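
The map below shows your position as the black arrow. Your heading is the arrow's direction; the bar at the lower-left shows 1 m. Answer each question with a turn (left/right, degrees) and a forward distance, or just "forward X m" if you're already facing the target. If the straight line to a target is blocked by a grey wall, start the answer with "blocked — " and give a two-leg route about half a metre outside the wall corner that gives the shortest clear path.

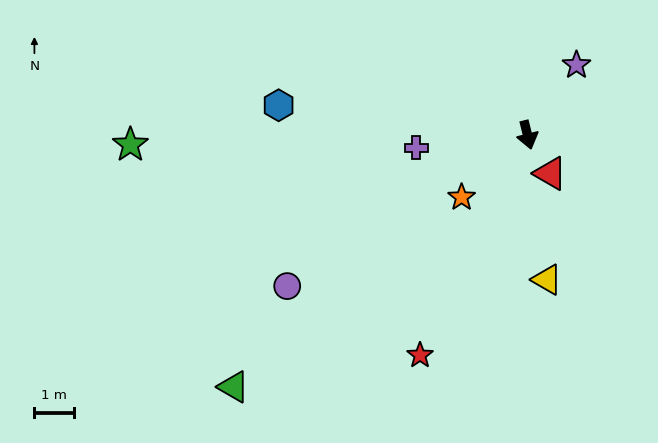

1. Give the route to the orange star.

turn right 61°, forward 2.3 m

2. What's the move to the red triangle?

turn left 17°, forward 1.1 m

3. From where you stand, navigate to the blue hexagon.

turn right 111°, forward 6.4 m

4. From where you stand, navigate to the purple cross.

turn right 97°, forward 2.8 m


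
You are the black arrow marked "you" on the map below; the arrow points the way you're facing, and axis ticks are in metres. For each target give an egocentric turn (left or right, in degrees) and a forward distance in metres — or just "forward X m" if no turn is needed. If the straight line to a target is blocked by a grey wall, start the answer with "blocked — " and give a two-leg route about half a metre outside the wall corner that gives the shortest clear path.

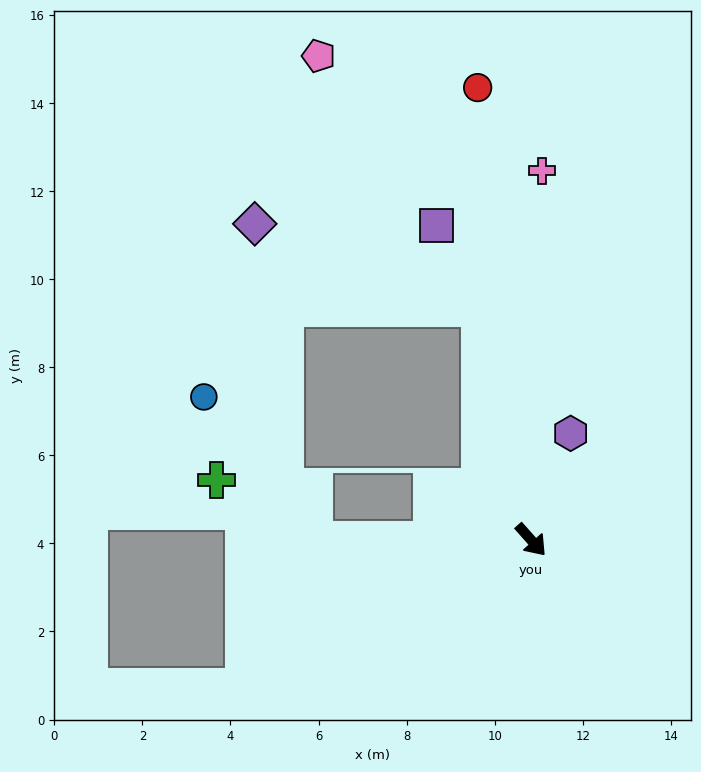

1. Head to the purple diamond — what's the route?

blocked — turn left 151°, forward 5.4 m, then turn left 57°, forward 5.5 m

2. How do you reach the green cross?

blocked — turn right 132°, forward 4.9 m, then turn right 31°, forward 2.6 m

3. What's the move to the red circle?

turn left 145°, forward 10.3 m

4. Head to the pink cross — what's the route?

turn left 137°, forward 8.4 m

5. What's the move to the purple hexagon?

turn left 118°, forward 2.6 m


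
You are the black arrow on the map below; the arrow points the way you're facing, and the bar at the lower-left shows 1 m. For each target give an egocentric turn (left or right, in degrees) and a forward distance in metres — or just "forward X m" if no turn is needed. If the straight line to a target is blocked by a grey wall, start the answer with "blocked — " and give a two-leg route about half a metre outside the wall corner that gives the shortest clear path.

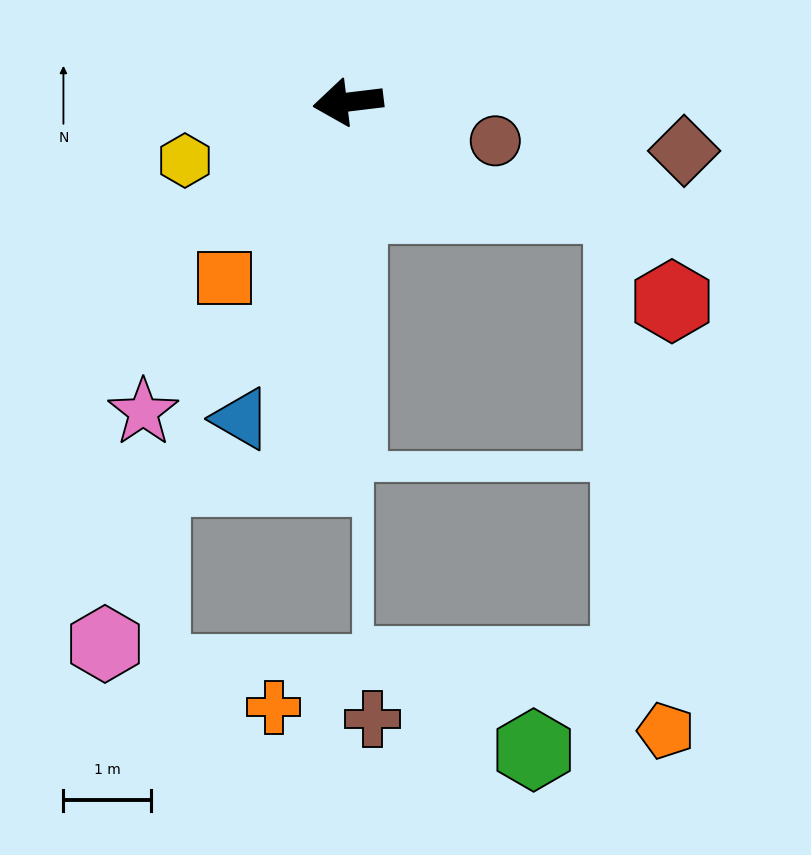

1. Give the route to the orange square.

turn left 48°, forward 2.5 m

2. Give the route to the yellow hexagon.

turn left 13°, forward 2.0 m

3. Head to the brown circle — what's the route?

turn left 158°, forward 1.7 m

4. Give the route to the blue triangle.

turn left 64°, forward 3.8 m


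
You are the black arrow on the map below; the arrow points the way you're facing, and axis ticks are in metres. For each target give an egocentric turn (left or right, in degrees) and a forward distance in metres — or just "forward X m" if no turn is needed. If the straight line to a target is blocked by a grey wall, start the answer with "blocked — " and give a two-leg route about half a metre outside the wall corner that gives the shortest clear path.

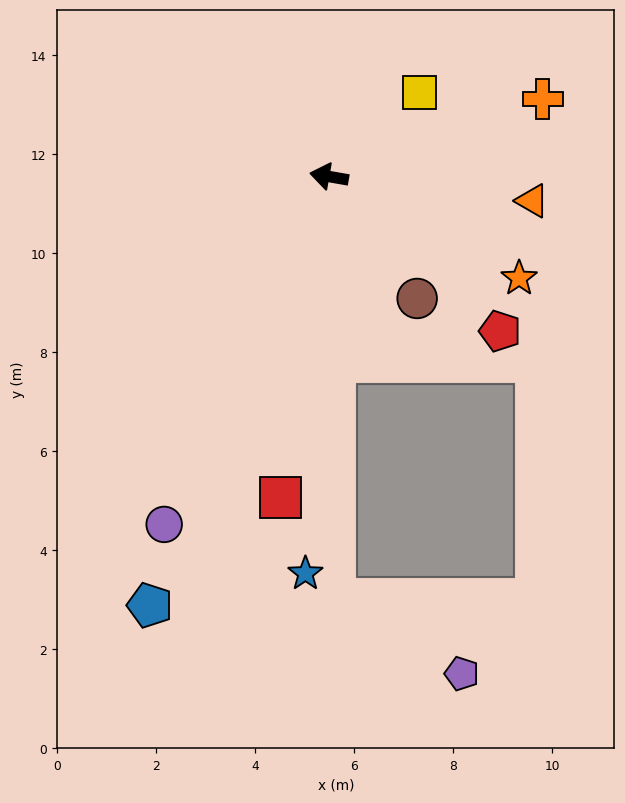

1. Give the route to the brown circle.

turn left 136°, forward 3.0 m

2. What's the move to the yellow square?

turn right 127°, forward 2.5 m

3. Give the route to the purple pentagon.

blocked — turn left 101°, forward 8.5 m, then turn left 58°, forward 3.0 m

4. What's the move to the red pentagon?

turn left 148°, forward 4.7 m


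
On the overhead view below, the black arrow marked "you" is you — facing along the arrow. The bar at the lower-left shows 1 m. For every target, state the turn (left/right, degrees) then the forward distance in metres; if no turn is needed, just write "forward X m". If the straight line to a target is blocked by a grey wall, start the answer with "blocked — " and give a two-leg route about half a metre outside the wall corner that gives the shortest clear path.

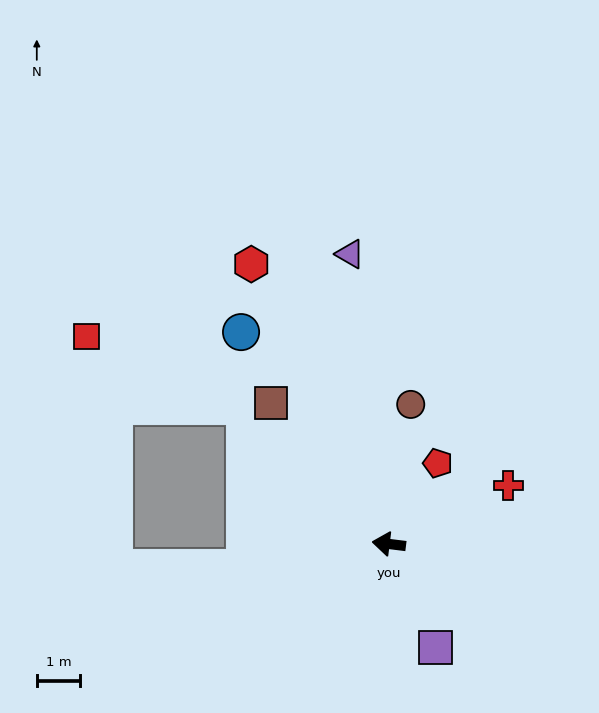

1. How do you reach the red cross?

turn right 147°, forward 3.0 m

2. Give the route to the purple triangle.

turn right 75°, forward 6.7 m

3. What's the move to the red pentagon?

turn right 114°, forward 2.2 m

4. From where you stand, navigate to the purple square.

turn left 122°, forward 2.6 m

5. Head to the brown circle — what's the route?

turn right 92°, forward 3.2 m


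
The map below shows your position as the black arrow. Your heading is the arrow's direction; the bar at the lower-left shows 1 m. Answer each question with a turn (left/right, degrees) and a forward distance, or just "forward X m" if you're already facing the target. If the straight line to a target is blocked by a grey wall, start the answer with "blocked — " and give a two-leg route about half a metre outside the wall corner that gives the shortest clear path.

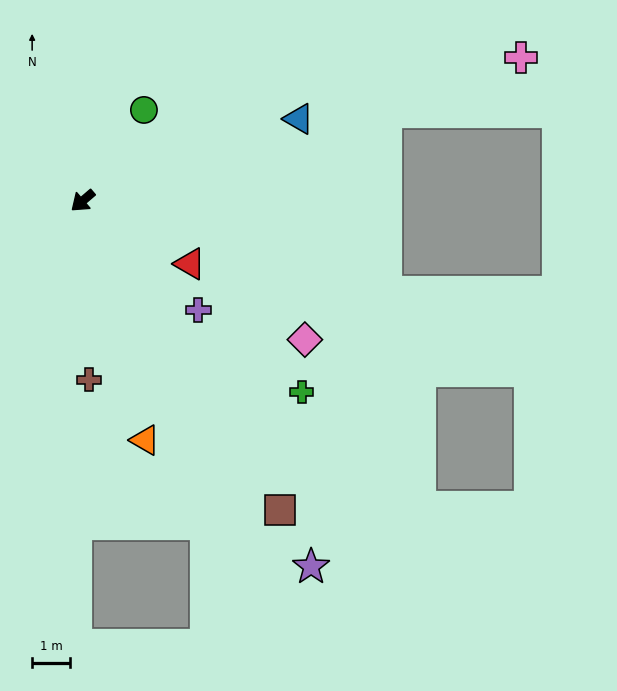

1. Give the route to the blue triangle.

turn left 160°, forward 6.1 m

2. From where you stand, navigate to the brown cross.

turn left 51°, forward 4.7 m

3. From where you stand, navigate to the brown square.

turn left 82°, forward 9.7 m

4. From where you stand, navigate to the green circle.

turn right 165°, forward 2.9 m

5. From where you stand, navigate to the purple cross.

turn left 96°, forward 4.2 m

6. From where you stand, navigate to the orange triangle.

turn left 64°, forward 6.5 m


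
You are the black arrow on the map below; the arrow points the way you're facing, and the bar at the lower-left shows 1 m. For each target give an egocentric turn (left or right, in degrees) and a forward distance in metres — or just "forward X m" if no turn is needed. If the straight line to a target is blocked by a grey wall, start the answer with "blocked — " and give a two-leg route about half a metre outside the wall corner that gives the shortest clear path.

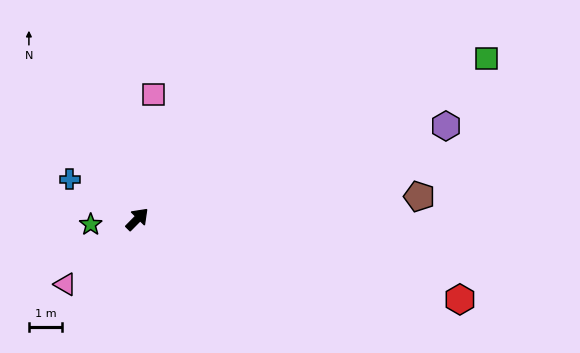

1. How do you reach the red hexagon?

turn right 59°, forward 10.0 m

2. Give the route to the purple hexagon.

turn right 29°, forward 9.7 m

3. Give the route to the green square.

turn right 21°, forward 11.6 m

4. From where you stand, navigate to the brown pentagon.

turn right 41°, forward 8.5 m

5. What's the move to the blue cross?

turn left 104°, forward 2.4 m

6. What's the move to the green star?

turn left 141°, forward 1.4 m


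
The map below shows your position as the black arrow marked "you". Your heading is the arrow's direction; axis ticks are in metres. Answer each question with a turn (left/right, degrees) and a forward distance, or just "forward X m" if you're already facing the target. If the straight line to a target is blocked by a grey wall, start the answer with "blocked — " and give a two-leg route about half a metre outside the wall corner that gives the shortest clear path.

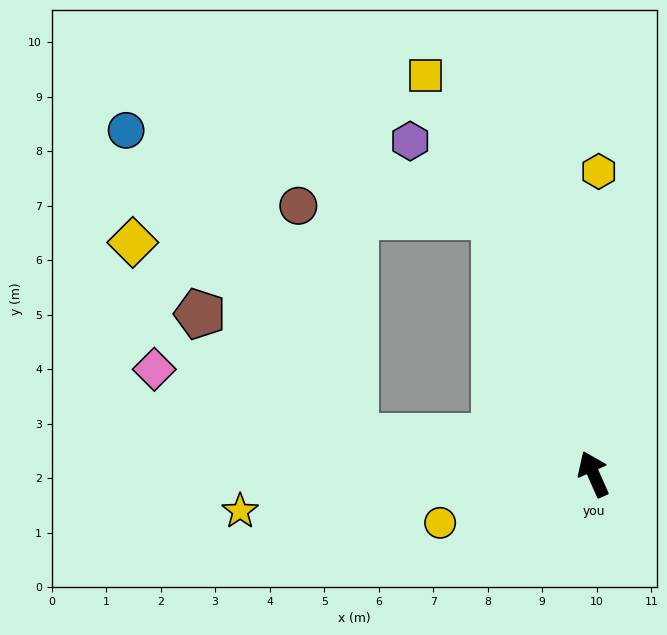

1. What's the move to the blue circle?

blocked — turn left 57°, forward 4.4 m, then turn right 44°, forward 7.0 m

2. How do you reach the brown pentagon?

blocked — turn left 57°, forward 4.4 m, then turn right 29°, forward 3.6 m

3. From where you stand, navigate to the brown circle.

blocked — turn right 3°, forward 5.1 m, then turn left 66°, forward 3.6 m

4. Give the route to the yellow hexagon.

turn right 25°, forward 5.6 m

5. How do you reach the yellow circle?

turn left 84°, forward 3.0 m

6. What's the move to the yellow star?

turn left 72°, forward 6.5 m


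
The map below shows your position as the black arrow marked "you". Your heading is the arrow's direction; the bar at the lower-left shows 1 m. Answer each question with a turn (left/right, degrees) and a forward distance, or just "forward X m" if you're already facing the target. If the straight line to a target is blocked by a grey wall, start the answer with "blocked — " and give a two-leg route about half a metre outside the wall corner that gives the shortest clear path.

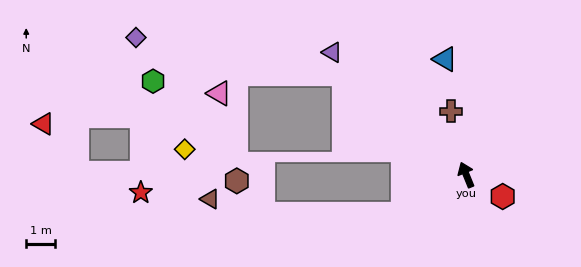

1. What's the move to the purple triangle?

turn left 25°, forward 6.4 m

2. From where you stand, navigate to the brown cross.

turn right 9°, forward 2.3 m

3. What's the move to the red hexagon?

turn right 143°, forward 1.5 m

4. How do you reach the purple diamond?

blocked — turn left 28°, forward 5.6 m, then turn left 30°, forward 7.4 m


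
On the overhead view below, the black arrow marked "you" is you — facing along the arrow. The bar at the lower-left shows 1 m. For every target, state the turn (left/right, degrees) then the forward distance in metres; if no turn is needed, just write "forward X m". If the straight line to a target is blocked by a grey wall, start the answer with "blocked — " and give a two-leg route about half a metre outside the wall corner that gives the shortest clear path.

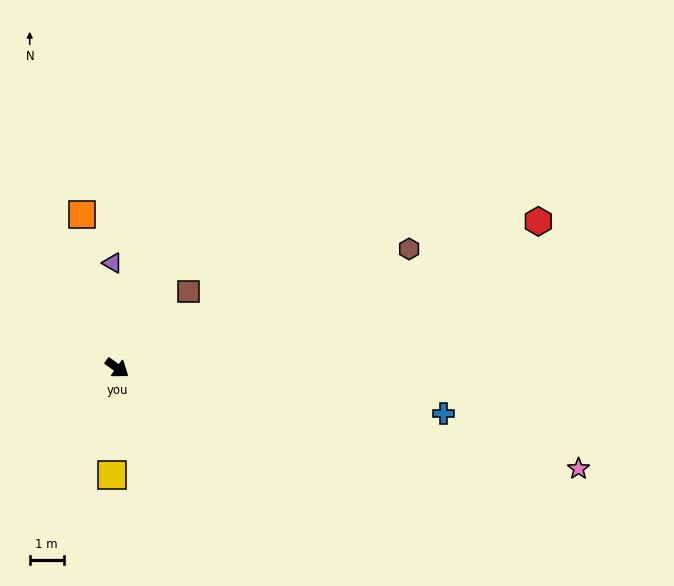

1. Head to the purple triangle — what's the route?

turn left 128°, forward 3.1 m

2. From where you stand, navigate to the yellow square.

turn right 57°, forward 3.2 m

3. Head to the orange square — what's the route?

turn left 139°, forward 4.6 m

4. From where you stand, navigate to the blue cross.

turn left 28°, forward 9.7 m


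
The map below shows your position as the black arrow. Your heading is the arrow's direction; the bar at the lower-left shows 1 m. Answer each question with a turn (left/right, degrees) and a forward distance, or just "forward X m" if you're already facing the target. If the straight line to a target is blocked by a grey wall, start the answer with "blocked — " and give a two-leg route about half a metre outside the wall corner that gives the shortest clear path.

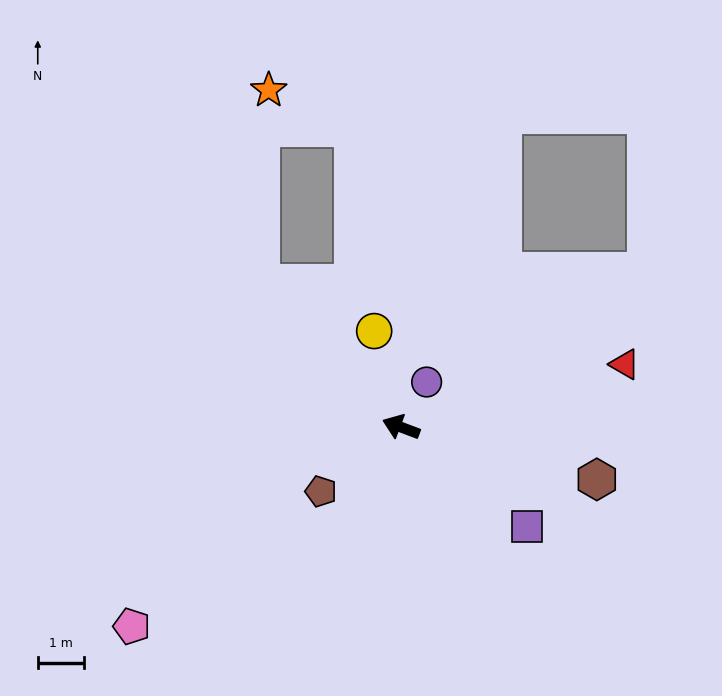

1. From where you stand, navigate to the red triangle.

turn right 144°, forward 5.0 m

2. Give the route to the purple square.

turn left 162°, forward 3.4 m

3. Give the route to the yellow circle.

turn right 54°, forward 2.1 m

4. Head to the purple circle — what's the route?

turn right 99°, forward 1.1 m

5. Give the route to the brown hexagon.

turn right 174°, forward 4.4 m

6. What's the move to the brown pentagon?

turn left 59°, forward 2.2 m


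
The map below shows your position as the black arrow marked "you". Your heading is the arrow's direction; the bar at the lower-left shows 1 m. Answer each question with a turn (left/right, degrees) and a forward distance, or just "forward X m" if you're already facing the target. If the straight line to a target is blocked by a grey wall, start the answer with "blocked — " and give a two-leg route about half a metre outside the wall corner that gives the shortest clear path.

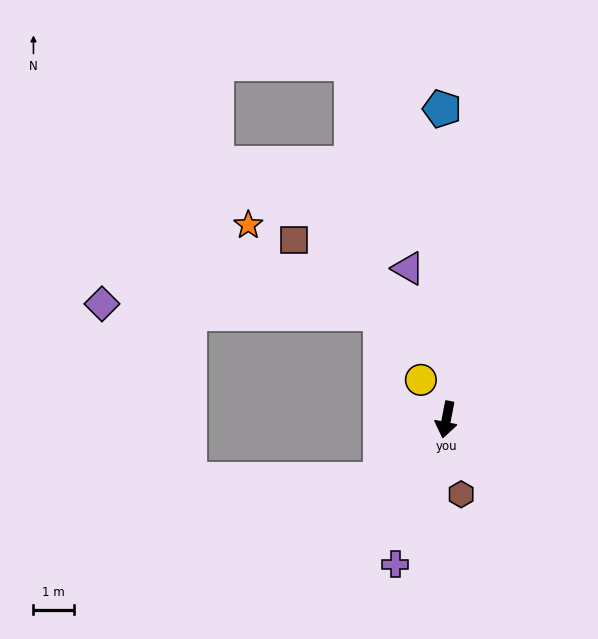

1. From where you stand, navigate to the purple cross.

turn right 8°, forward 3.8 m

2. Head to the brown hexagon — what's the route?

turn left 22°, forward 1.9 m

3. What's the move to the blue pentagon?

turn right 168°, forward 7.7 m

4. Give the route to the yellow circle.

turn right 136°, forward 1.2 m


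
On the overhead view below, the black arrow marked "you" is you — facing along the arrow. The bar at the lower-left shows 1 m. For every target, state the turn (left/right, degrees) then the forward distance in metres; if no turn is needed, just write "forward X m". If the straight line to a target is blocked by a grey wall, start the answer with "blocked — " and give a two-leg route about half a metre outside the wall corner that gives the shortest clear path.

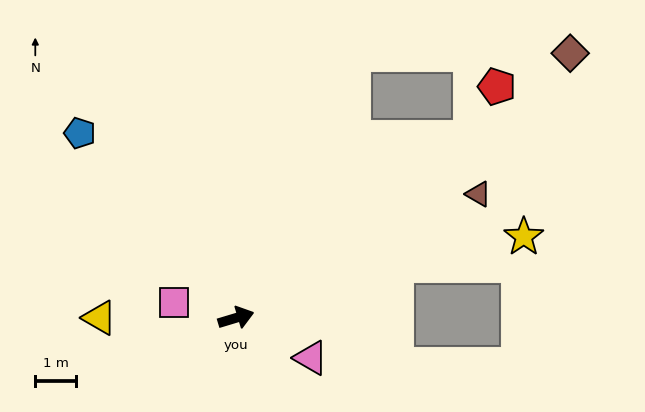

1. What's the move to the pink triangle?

turn right 45°, forward 2.1 m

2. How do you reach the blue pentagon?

turn left 113°, forward 5.9 m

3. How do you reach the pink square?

turn left 149°, forward 1.6 m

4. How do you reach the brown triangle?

turn left 10°, forward 6.6 m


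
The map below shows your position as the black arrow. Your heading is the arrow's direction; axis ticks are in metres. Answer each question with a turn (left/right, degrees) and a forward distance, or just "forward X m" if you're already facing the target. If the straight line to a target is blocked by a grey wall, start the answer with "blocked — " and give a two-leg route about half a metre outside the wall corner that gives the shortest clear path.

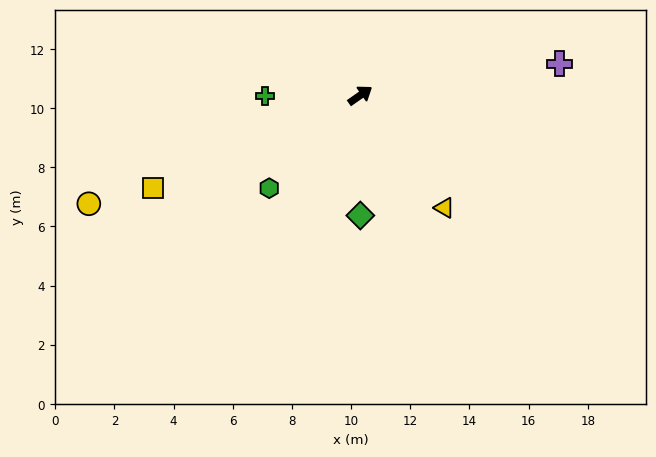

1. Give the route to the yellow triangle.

turn right 88°, forward 4.7 m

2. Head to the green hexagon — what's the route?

turn right 169°, forward 4.4 m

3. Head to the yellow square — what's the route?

turn left 169°, forward 7.7 m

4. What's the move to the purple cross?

turn right 26°, forward 6.8 m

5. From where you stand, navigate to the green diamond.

turn right 125°, forward 4.1 m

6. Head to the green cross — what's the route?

turn left 145°, forward 3.2 m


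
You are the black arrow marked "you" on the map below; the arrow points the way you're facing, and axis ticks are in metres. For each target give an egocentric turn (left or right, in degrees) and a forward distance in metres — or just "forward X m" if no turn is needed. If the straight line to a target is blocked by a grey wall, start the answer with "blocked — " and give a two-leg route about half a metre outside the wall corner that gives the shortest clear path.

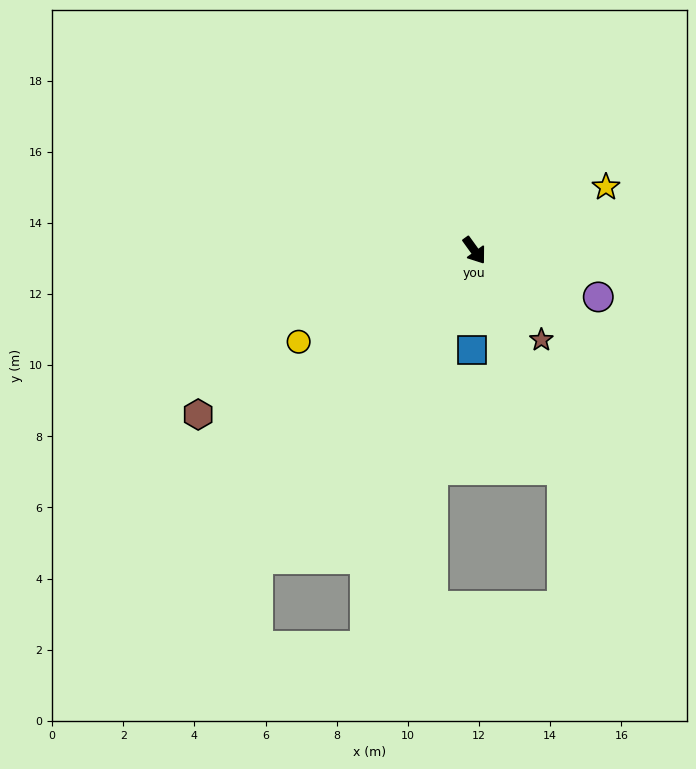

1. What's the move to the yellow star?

turn left 80°, forward 4.1 m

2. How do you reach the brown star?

forward 3.1 m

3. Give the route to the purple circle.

turn left 34°, forward 3.7 m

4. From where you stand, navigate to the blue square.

turn right 37°, forward 2.8 m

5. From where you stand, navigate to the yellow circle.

turn right 98°, forward 5.6 m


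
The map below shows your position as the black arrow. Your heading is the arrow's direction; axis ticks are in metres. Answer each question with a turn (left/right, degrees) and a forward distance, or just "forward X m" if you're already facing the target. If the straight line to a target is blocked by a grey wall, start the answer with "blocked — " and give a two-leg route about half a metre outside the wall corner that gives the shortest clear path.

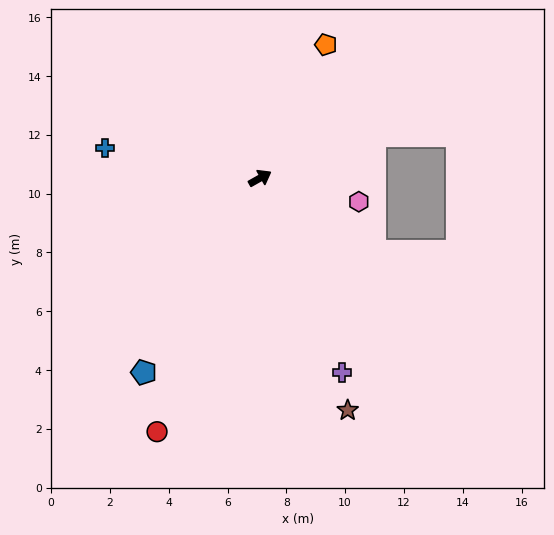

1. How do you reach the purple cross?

turn right 96°, forward 7.2 m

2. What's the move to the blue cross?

turn left 140°, forward 5.4 m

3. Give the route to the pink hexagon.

turn right 43°, forward 3.5 m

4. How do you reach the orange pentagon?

turn left 34°, forward 5.1 m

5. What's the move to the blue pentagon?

turn right 150°, forward 7.7 m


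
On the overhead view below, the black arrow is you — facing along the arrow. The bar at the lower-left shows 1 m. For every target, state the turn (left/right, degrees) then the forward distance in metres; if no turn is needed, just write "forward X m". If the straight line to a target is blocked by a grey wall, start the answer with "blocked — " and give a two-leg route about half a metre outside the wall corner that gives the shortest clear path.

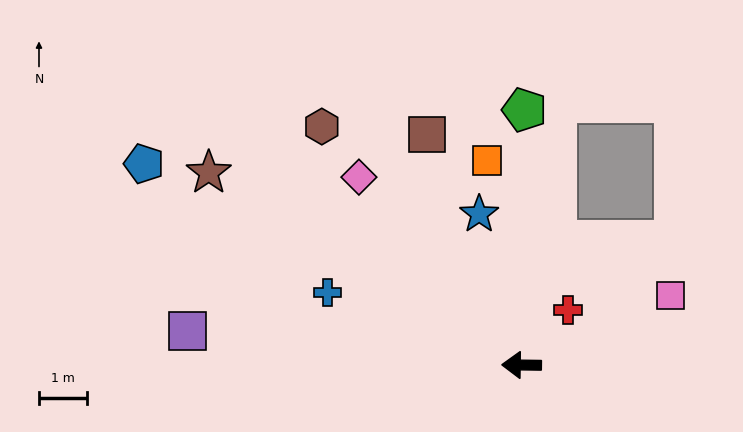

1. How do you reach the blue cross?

turn right 20°, forward 4.3 m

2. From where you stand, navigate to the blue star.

turn right 74°, forward 3.2 m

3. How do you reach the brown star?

turn right 31°, forward 7.6 m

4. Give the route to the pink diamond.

turn right 48°, forward 5.1 m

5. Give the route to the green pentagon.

turn right 90°, forward 5.3 m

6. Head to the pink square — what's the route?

turn right 154°, forward 3.4 m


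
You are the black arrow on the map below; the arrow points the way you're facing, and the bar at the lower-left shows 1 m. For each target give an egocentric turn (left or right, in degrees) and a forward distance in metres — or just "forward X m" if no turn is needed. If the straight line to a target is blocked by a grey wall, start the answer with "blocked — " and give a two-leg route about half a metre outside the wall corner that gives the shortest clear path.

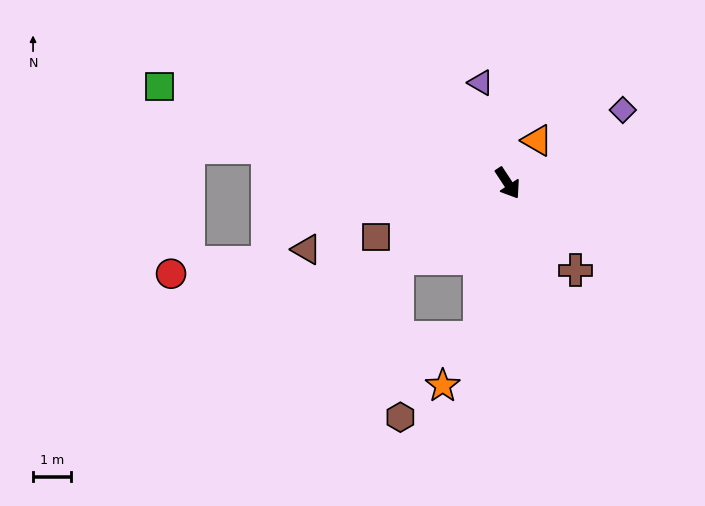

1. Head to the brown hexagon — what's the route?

blocked — turn right 89°, forward 3.5 m, then turn left 57°, forward 4.1 m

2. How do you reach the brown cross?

turn left 5°, forward 2.9 m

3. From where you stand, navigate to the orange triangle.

turn left 112°, forward 1.4 m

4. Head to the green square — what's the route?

turn right 139°, forward 9.5 m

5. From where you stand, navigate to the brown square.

turn right 101°, forward 3.7 m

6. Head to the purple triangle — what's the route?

turn left 162°, forward 2.7 m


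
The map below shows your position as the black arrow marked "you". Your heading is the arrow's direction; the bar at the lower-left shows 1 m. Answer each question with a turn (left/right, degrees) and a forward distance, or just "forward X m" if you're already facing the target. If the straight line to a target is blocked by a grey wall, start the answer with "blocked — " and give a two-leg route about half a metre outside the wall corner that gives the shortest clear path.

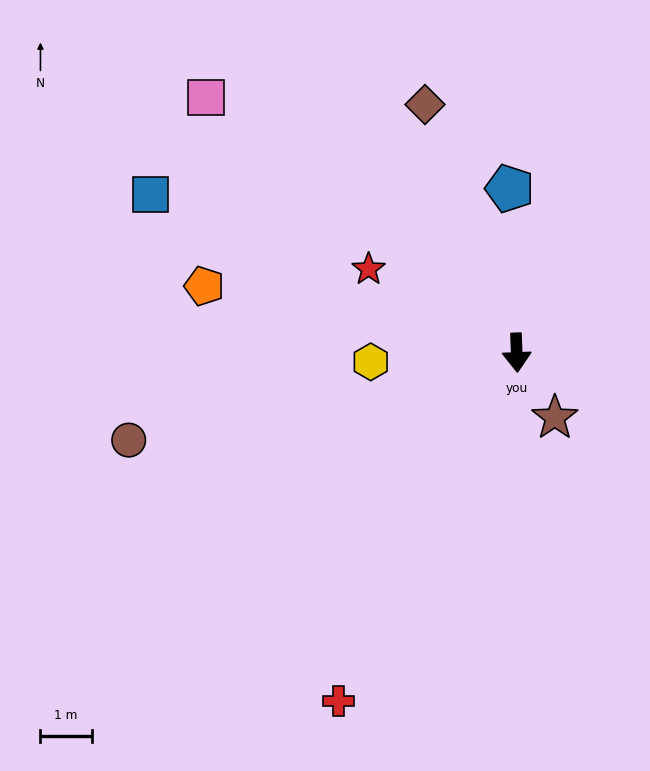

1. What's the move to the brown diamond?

turn right 162°, forward 5.2 m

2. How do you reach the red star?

turn right 122°, forward 3.3 m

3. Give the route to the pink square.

turn right 132°, forward 7.8 m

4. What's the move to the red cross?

turn right 29°, forward 7.6 m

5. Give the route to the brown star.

turn left 28°, forward 1.5 m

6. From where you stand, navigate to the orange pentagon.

turn right 104°, forward 6.2 m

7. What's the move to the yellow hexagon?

turn right 89°, forward 2.9 m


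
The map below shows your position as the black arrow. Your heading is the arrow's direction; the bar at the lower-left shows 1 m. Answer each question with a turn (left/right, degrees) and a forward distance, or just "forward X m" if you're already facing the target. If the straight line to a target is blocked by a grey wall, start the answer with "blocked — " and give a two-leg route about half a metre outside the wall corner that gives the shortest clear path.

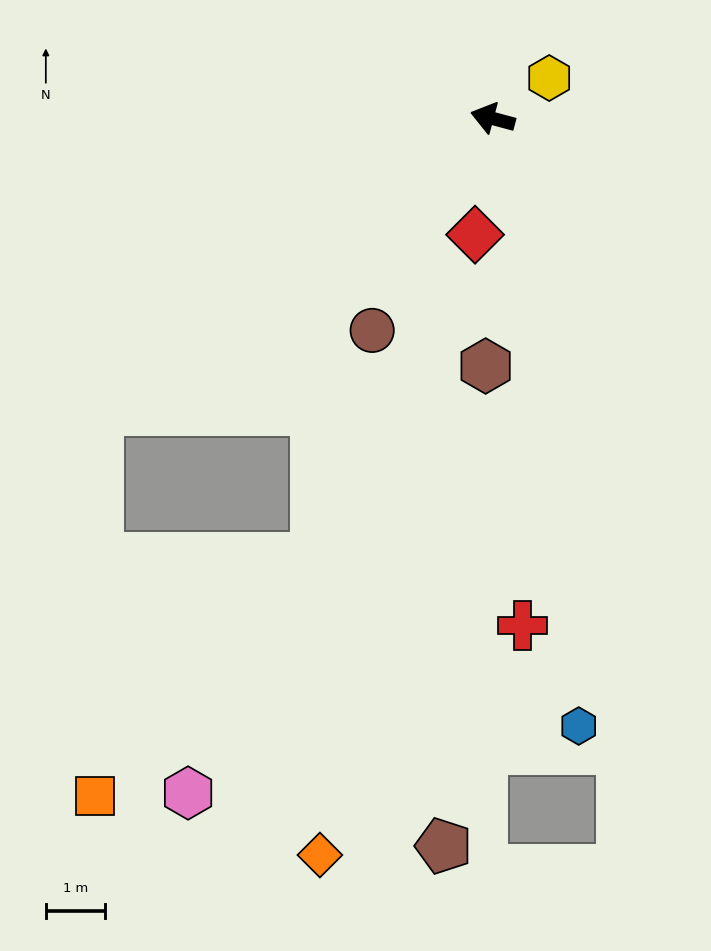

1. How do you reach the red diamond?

turn left 96°, forward 2.0 m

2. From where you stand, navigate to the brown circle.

turn left 75°, forward 4.1 m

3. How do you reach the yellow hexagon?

turn right 129°, forward 1.2 m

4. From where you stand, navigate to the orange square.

blocked — turn left 51°, forward 8.3 m, then turn left 54°, forward 6.5 m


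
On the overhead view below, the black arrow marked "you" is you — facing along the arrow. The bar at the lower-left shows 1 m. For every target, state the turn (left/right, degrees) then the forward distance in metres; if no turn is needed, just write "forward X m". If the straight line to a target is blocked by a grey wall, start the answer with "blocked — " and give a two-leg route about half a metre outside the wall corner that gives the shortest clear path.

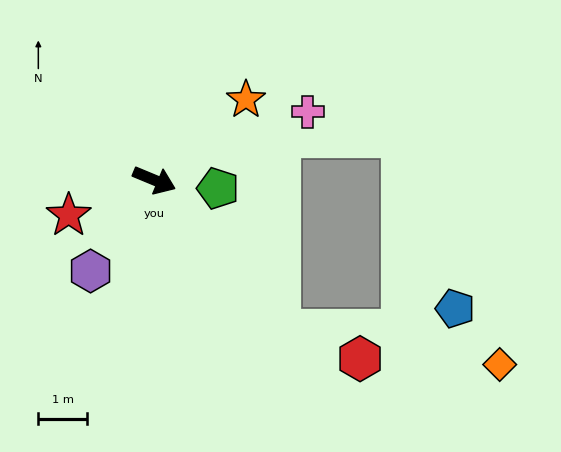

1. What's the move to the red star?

turn right 135°, forward 1.9 m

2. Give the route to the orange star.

turn left 64°, forward 2.5 m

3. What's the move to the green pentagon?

turn left 15°, forward 1.3 m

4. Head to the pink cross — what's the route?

turn left 47°, forward 3.5 m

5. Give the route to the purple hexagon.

turn right 103°, forward 2.3 m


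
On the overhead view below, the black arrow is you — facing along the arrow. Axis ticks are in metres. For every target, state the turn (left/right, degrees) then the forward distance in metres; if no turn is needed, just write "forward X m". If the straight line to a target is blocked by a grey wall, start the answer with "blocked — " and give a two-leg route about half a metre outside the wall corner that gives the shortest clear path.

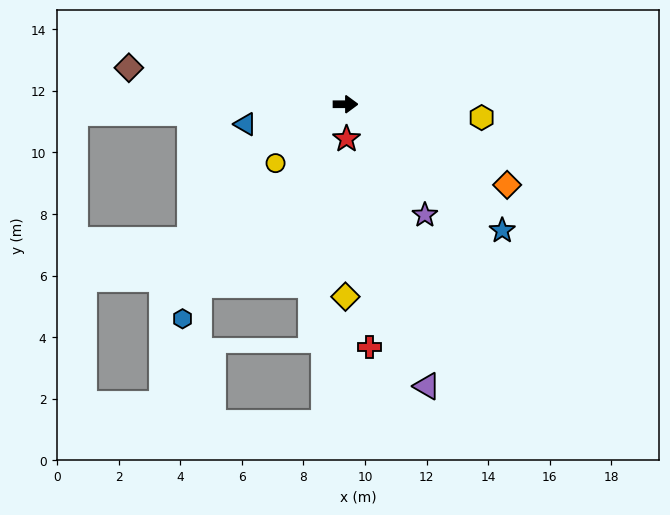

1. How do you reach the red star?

turn right 88°, forward 1.1 m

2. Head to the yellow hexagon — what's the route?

turn right 6°, forward 4.4 m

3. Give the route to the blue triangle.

turn right 169°, forward 3.3 m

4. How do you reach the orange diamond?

turn right 27°, forward 5.9 m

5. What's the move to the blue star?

turn right 39°, forward 6.5 m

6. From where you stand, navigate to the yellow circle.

turn right 140°, forward 3.0 m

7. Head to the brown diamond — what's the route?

turn left 170°, forward 7.1 m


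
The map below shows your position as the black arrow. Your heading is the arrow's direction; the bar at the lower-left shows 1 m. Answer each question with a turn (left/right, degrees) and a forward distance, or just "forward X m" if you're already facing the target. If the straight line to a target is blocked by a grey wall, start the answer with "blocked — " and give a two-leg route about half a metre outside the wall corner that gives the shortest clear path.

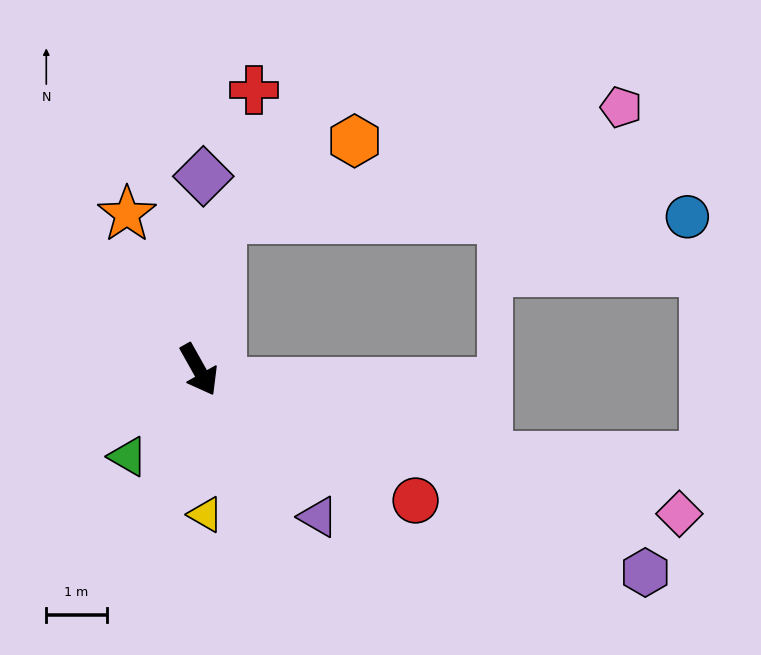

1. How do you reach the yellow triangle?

turn right 27°, forward 2.4 m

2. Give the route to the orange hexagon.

blocked — turn left 143°, forward 2.5 m, then turn right 52°, forward 2.6 m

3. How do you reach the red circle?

turn left 30°, forward 4.2 m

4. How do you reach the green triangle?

turn right 68°, forward 1.9 m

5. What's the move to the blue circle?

blocked — turn left 143°, forward 2.5 m, then turn right 82°, forward 7.7 m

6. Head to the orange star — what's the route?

turn left 176°, forward 2.8 m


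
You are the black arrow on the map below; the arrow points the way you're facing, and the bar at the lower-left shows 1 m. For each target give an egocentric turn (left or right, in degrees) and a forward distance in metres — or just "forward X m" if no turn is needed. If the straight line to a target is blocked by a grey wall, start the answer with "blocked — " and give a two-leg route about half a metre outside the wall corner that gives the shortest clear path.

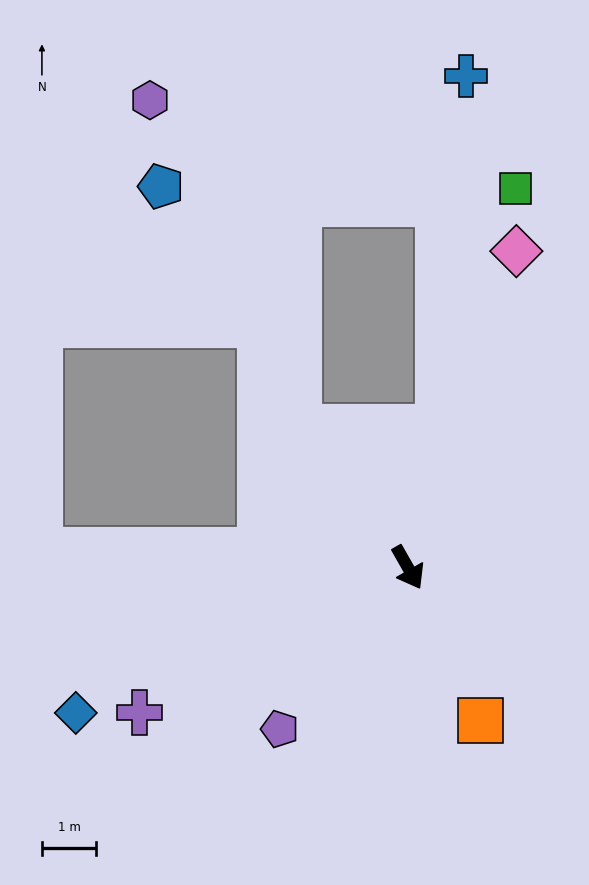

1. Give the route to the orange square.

turn right 4°, forward 3.1 m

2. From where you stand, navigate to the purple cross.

turn right 91°, forward 5.6 m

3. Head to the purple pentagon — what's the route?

turn right 68°, forward 3.8 m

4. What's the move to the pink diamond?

turn left 131°, forward 6.2 m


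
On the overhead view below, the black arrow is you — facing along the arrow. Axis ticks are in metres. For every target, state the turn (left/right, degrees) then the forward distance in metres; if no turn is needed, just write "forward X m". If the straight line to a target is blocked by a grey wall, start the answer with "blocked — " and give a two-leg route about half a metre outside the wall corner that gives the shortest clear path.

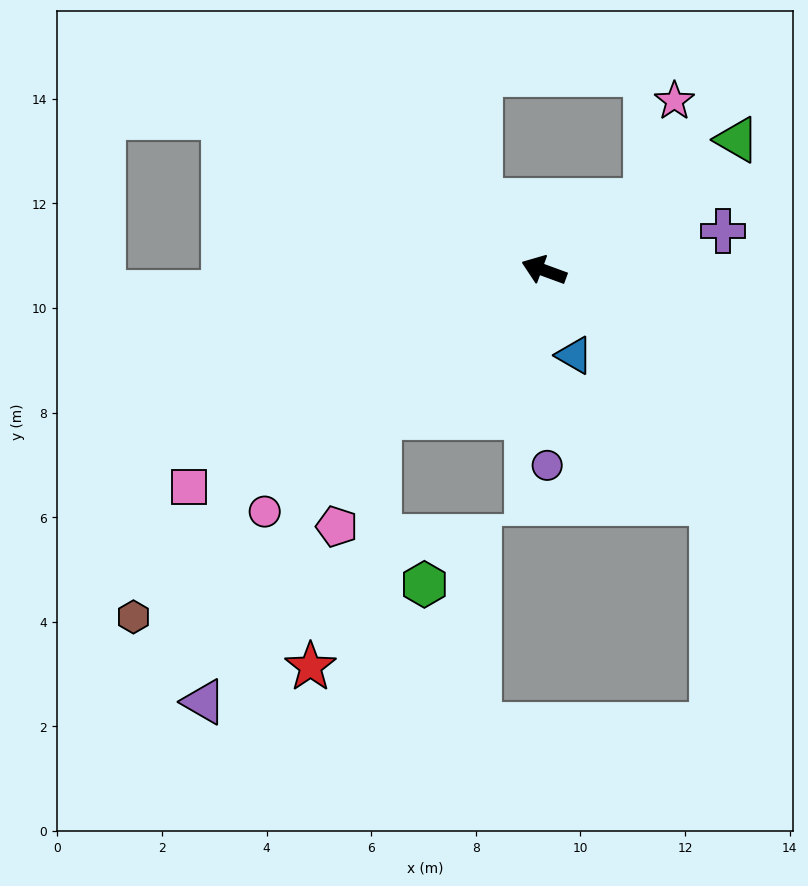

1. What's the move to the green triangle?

turn right 126°, forward 4.5 m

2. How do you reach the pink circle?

turn left 61°, forward 7.1 m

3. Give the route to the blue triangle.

turn left 130°, forward 1.7 m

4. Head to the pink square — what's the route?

turn left 52°, forward 8.0 m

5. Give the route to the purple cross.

turn right 147°, forward 3.5 m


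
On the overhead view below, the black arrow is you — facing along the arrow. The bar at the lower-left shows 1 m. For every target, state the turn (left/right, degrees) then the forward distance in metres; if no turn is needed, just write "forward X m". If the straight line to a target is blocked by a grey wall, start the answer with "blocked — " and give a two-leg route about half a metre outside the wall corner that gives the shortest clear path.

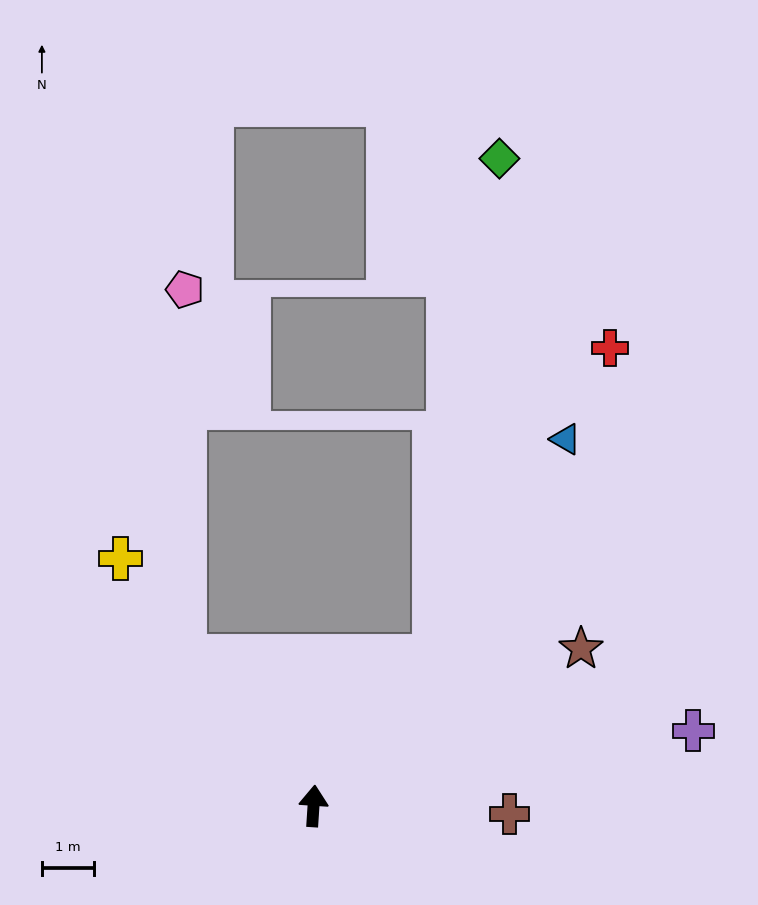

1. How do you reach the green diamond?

blocked — turn right 35°, forward 3.7 m, then turn left 31°, forward 9.6 m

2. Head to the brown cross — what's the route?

turn right 89°, forward 3.8 m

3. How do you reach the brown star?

turn right 56°, forward 6.0 m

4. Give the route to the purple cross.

turn right 75°, forward 7.4 m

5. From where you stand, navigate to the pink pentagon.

blocked — turn left 44°, forward 3.8 m, then turn right 40°, forward 7.0 m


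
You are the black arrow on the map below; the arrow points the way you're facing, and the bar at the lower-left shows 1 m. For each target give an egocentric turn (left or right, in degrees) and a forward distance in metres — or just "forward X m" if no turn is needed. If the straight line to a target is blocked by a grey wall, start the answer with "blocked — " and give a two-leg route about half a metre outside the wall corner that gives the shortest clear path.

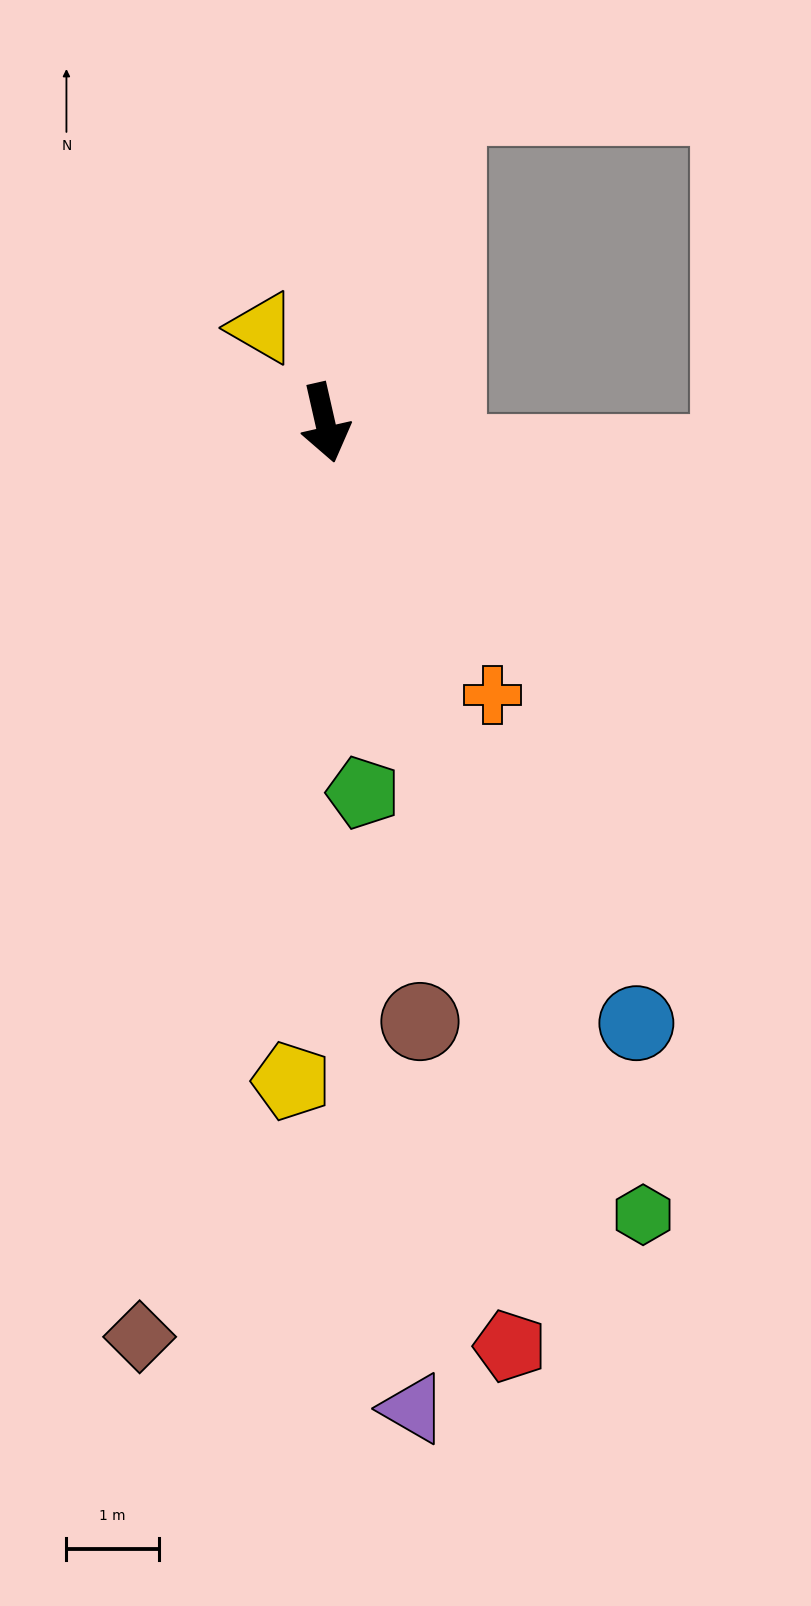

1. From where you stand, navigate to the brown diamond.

turn right 24°, forward 10.1 m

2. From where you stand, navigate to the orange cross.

turn left 19°, forward 3.5 m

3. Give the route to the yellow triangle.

turn right 159°, forward 1.2 m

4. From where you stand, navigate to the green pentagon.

turn right 7°, forward 4.0 m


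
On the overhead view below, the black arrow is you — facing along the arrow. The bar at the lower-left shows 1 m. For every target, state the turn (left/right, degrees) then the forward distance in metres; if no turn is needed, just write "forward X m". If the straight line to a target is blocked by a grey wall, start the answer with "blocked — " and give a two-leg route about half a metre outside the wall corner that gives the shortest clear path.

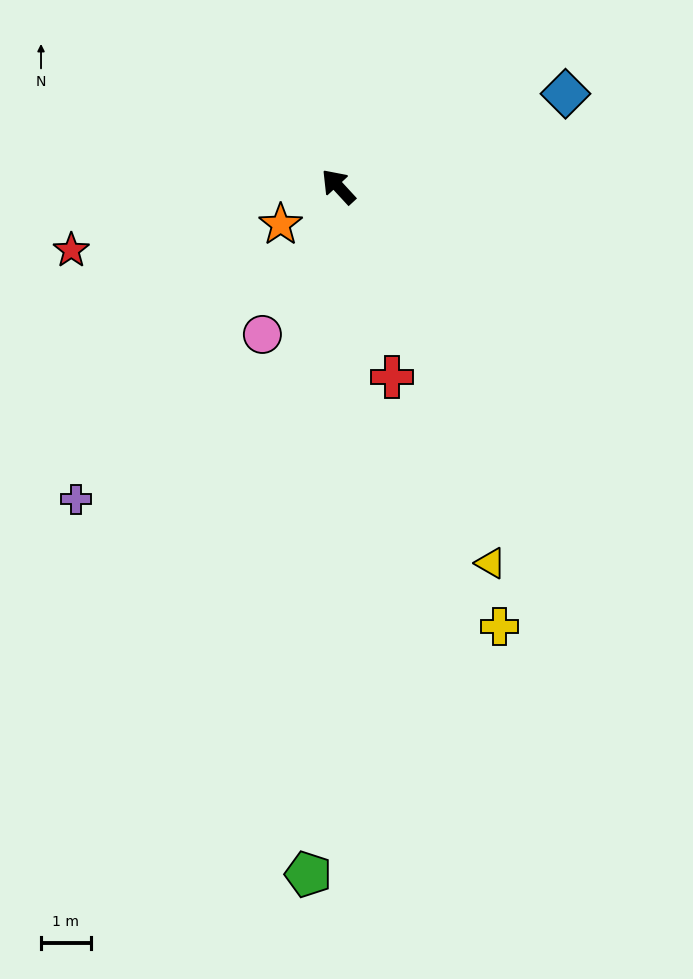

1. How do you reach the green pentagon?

turn left 135°, forward 13.8 m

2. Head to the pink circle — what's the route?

turn left 110°, forward 3.3 m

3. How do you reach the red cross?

turn left 153°, forward 4.0 m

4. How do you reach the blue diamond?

turn right 110°, forward 4.9 m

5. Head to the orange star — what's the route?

turn left 81°, forward 1.4 m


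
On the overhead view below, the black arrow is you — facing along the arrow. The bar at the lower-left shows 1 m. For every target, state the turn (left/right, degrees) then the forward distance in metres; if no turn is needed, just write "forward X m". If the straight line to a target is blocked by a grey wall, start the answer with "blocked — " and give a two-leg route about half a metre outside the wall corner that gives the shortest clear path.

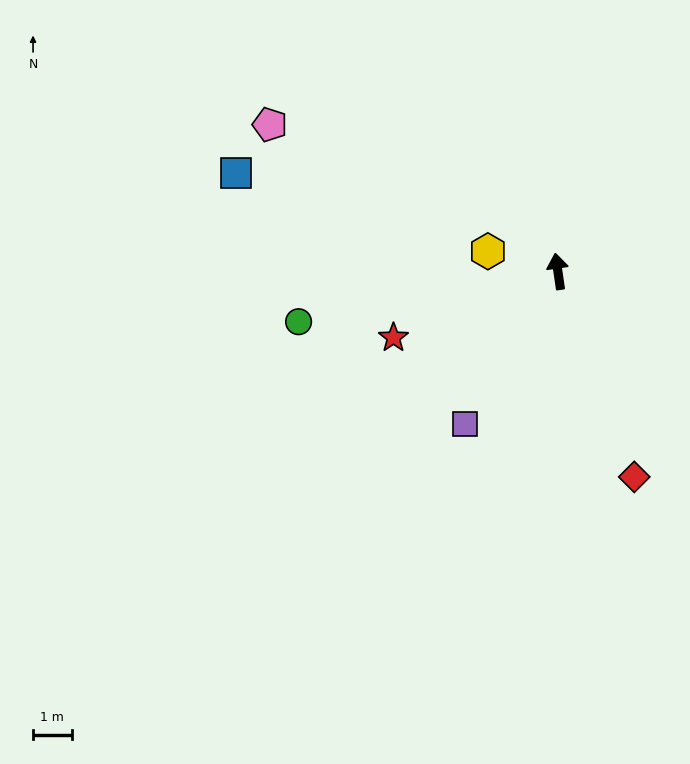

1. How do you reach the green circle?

turn left 93°, forward 6.8 m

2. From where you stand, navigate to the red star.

turn left 104°, forward 4.6 m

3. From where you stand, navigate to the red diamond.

turn right 168°, forward 5.7 m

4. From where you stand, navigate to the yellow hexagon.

turn left 66°, forward 1.9 m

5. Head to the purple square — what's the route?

turn left 140°, forward 4.6 m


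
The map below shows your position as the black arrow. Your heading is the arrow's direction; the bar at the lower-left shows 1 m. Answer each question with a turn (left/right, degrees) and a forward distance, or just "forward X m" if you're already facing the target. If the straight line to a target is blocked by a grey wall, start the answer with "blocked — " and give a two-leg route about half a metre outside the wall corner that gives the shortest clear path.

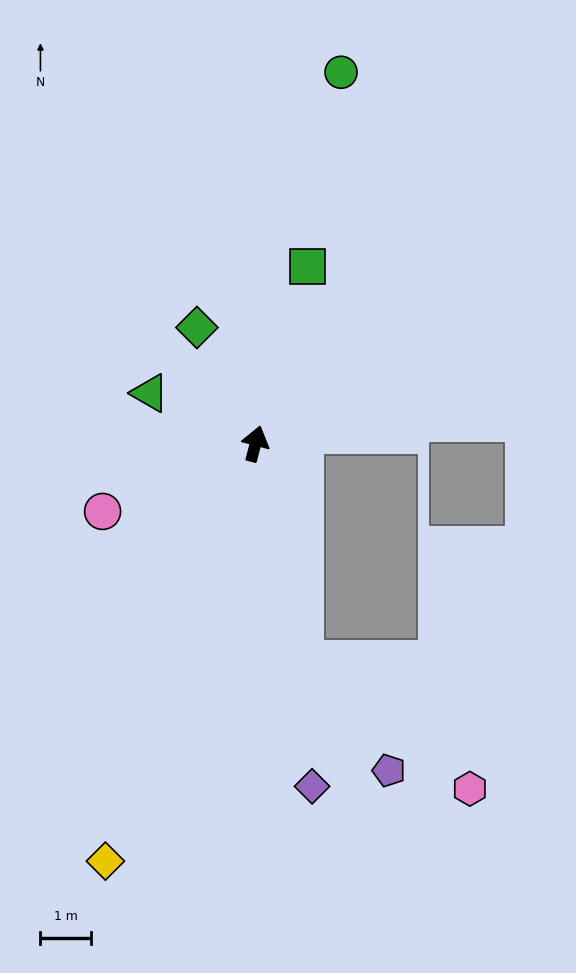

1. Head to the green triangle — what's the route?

turn left 79°, forward 2.3 m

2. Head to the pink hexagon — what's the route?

blocked — turn right 153°, forward 4.4 m, then turn left 41°, forward 4.1 m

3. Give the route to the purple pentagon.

blocked — turn right 153°, forward 4.4 m, then turn left 26°, forward 2.7 m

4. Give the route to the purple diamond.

turn right 156°, forward 6.8 m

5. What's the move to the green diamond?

turn left 41°, forward 2.6 m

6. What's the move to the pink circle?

turn left 128°, forward 3.3 m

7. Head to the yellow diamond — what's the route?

turn left 175°, forward 8.7 m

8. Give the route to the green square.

forward 3.6 m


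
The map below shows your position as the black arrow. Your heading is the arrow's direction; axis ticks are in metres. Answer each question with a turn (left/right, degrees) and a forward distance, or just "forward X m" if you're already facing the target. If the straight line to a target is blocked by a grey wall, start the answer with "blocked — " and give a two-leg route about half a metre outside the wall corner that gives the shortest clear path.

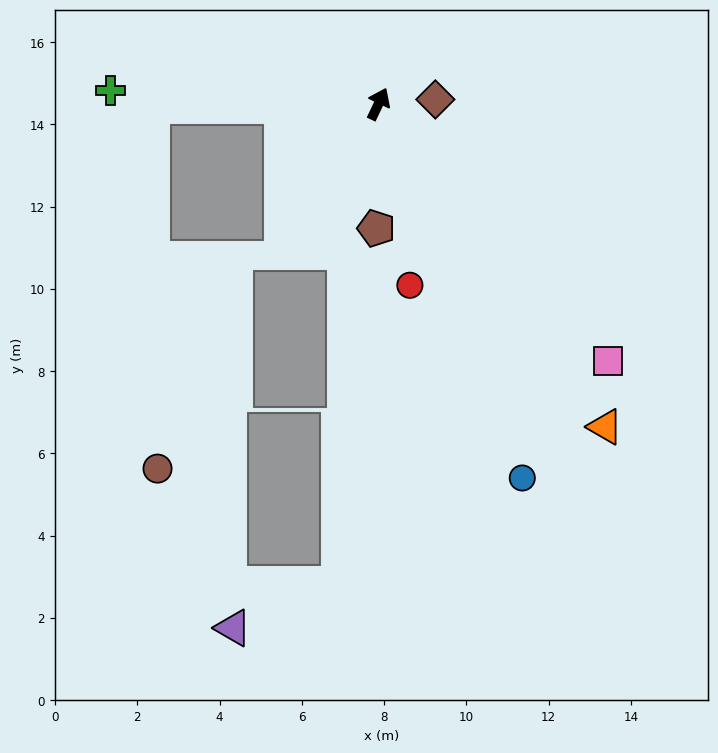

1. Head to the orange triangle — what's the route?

turn right 120°, forward 9.6 m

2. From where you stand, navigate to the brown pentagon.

turn right 156°, forward 3.0 m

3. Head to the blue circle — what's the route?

turn right 134°, forward 9.7 m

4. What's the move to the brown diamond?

turn right 60°, forward 1.4 m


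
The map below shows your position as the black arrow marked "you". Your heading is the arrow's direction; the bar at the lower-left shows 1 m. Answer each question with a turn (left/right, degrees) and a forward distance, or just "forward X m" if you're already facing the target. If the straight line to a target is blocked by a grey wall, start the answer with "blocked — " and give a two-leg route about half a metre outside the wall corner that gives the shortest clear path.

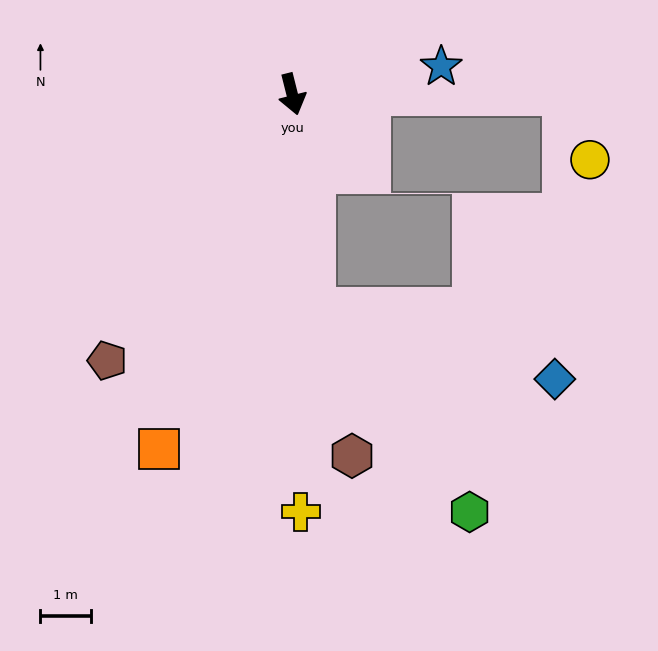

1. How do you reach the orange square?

turn right 35°, forward 7.5 m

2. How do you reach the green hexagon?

blocked — turn right 8°, forward 4.3 m, then turn left 31°, forward 5.1 m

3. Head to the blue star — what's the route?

turn left 86°, forward 3.0 m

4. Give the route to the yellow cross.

turn right 13°, forward 8.3 m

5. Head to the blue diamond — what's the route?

blocked — turn right 8°, forward 4.3 m, then turn left 67°, forward 5.0 m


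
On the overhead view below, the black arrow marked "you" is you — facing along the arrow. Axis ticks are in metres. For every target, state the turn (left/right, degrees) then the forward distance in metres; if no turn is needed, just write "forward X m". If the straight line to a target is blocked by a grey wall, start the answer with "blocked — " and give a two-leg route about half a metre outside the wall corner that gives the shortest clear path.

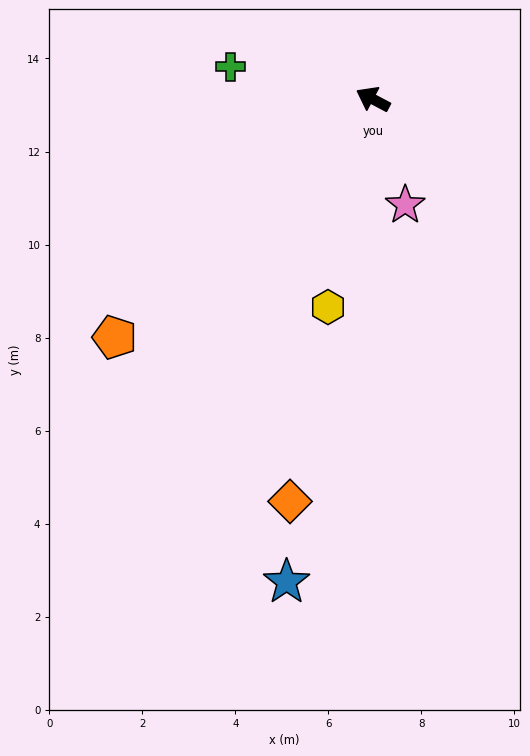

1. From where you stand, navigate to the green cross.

turn left 15°, forward 3.1 m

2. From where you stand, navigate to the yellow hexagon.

turn left 106°, forward 4.6 m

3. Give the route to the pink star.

turn left 135°, forward 2.4 m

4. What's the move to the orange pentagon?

turn left 71°, forward 7.6 m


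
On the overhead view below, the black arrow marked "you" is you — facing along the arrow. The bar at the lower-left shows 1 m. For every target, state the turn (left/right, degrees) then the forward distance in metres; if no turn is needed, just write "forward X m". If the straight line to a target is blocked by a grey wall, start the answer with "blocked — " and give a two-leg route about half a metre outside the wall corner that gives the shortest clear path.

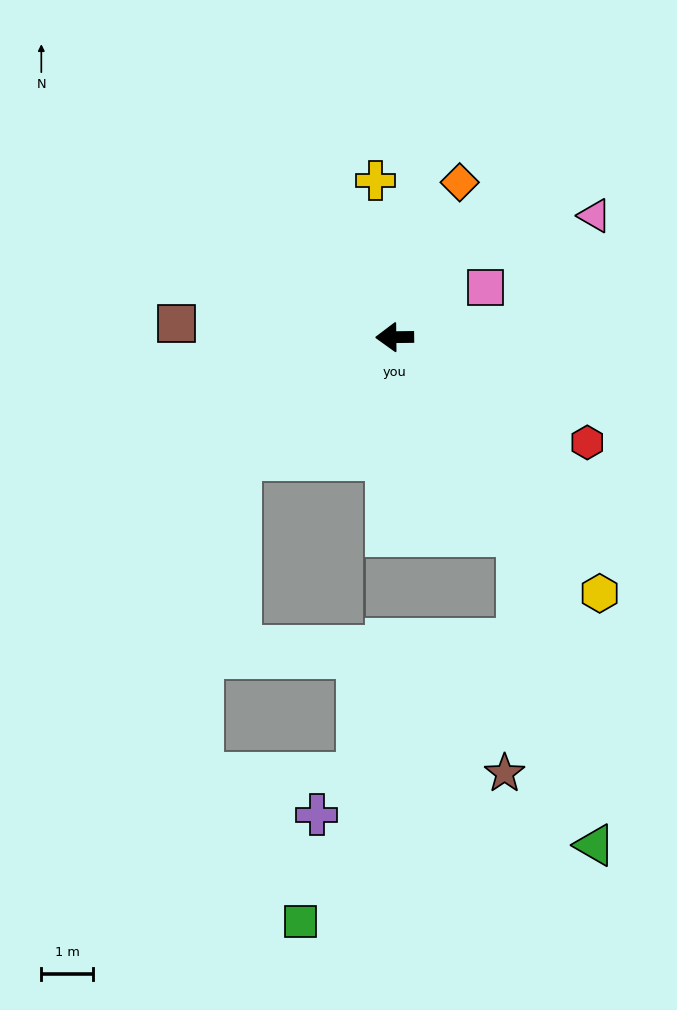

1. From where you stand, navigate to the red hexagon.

turn left 151°, forward 4.2 m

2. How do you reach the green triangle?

blocked — turn left 121°, forward 4.5 m, then turn right 18°, forward 6.2 m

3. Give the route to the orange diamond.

turn right 113°, forward 3.2 m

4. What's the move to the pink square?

turn right 152°, forward 2.0 m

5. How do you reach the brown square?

turn right 4°, forward 4.2 m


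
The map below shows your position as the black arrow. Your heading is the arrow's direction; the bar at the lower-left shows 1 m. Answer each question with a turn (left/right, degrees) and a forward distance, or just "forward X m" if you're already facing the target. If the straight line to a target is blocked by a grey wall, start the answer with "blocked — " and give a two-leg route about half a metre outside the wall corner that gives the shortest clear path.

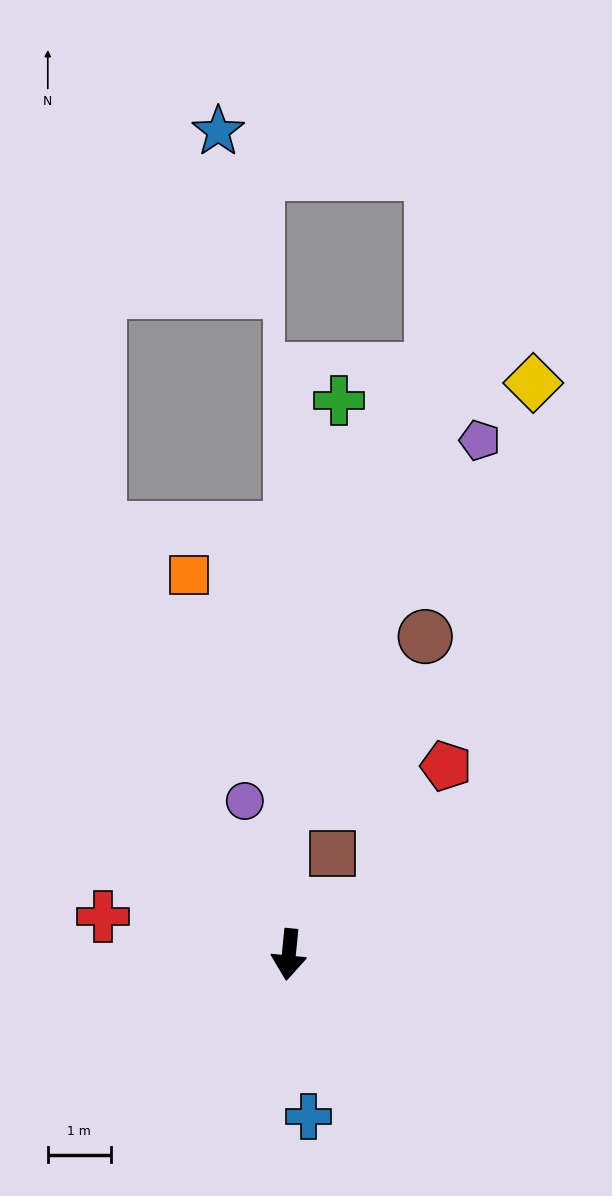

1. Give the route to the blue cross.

turn left 13°, forward 2.6 m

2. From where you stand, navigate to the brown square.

turn left 162°, forward 1.7 m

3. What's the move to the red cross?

turn right 96°, forward 3.0 m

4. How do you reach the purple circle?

turn right 158°, forward 2.5 m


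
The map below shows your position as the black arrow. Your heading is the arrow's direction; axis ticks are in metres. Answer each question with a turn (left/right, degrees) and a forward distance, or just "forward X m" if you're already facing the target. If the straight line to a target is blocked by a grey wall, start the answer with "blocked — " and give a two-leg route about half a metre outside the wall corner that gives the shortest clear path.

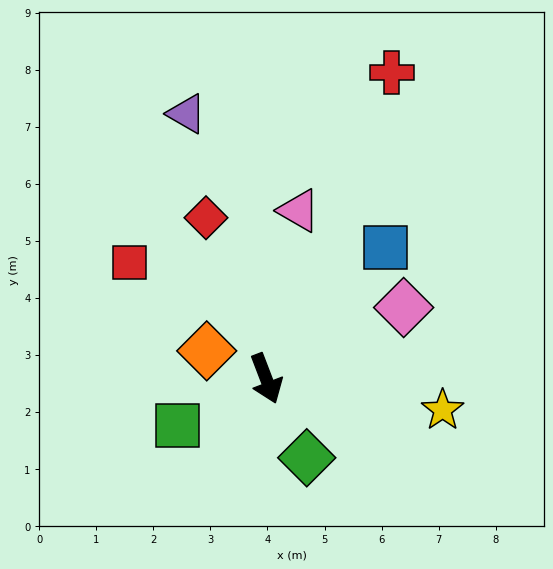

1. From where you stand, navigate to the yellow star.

turn left 59°, forward 3.1 m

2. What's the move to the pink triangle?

turn left 148°, forward 3.0 m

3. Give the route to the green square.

turn right 83°, forward 1.8 m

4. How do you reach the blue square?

turn left 117°, forward 3.1 m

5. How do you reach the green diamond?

turn left 6°, forward 1.6 m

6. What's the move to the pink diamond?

turn left 96°, forward 2.7 m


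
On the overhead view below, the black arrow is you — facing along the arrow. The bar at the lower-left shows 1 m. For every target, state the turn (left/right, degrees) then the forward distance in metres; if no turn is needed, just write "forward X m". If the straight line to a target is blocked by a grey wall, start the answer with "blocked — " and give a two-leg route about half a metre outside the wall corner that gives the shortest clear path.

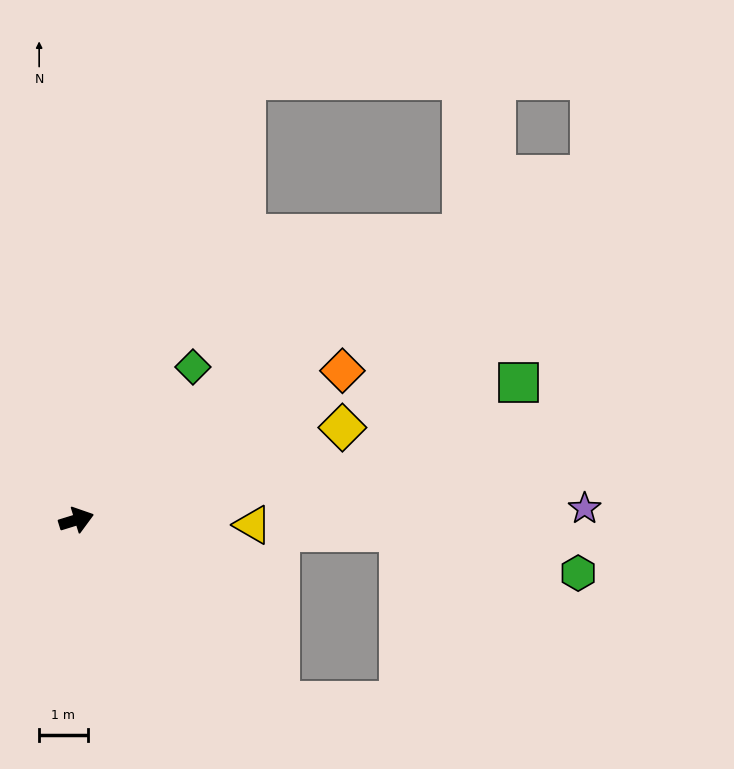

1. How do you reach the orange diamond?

turn left 12°, forward 6.3 m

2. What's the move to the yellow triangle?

turn right 19°, forward 3.6 m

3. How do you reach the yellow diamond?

forward 5.8 m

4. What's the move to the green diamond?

turn left 35°, forward 4.0 m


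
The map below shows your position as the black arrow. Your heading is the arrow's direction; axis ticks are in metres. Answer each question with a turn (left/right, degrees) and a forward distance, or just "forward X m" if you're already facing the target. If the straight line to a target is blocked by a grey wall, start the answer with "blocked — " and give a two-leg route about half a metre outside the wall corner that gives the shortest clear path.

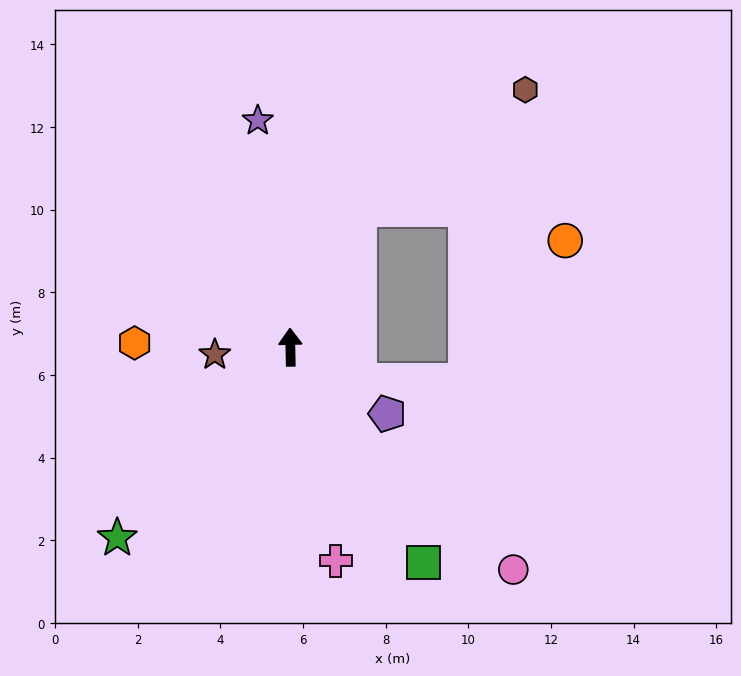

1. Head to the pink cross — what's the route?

turn right 169°, forward 5.3 m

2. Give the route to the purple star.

turn left 7°, forward 5.5 m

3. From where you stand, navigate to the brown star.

turn left 94°, forward 1.8 m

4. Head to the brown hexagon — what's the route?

blocked — turn right 28°, forward 3.7 m, then turn right 28°, forward 4.9 m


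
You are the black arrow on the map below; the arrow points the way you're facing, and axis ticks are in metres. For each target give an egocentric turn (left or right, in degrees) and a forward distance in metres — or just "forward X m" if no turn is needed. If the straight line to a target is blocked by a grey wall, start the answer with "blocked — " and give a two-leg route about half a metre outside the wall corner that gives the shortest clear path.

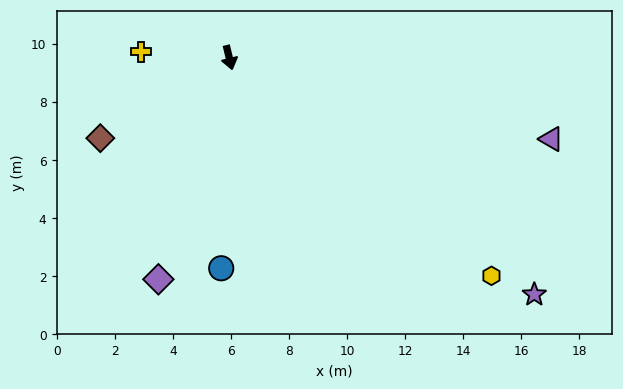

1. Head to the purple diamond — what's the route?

turn right 31°, forward 8.0 m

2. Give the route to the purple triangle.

turn left 62°, forward 11.4 m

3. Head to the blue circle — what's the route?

turn right 16°, forward 7.3 m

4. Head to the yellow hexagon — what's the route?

turn left 37°, forward 11.8 m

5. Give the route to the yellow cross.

turn right 107°, forward 3.0 m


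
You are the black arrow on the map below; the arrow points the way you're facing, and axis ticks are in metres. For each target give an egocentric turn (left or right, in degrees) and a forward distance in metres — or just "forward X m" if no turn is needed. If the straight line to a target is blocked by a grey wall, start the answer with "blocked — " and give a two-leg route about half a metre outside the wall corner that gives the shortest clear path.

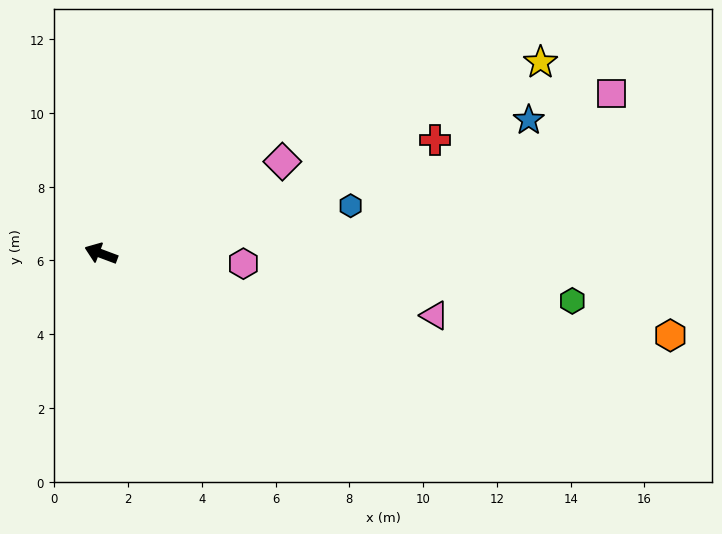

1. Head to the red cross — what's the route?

turn right 141°, forward 9.6 m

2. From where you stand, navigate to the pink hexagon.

turn right 164°, forward 3.9 m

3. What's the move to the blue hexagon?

turn right 149°, forward 6.9 m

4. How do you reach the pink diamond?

turn right 133°, forward 5.5 m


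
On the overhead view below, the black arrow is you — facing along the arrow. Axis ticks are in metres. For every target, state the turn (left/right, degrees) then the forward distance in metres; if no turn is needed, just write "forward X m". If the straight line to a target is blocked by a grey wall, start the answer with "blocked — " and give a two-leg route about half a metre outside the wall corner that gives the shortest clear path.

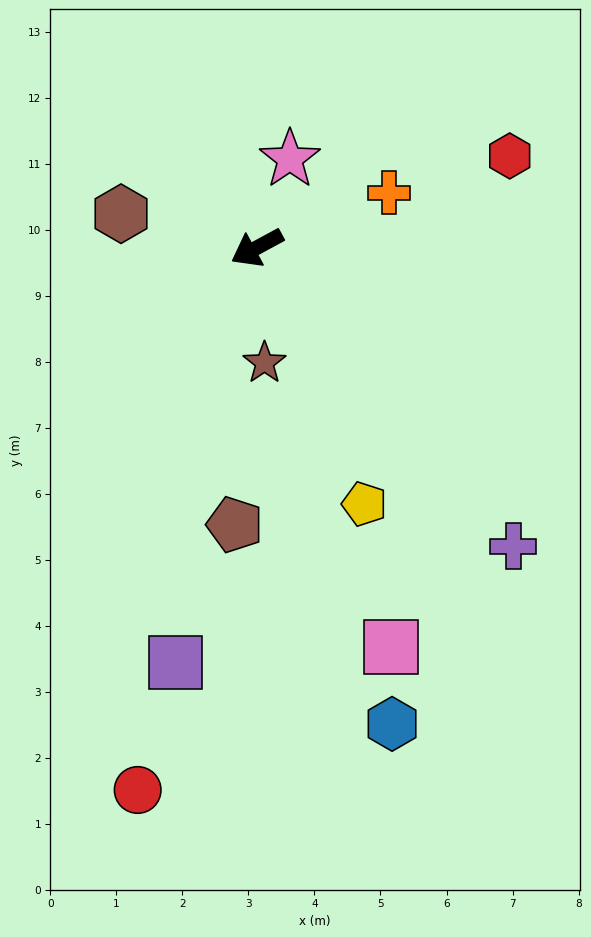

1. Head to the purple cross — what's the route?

turn left 102°, forward 6.0 m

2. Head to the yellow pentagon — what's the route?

turn left 84°, forward 4.2 m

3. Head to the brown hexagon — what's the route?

turn right 42°, forward 2.1 m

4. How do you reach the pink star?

turn right 139°, forward 1.4 m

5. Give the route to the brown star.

turn left 65°, forward 1.7 m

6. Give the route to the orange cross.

turn left 174°, forward 2.2 m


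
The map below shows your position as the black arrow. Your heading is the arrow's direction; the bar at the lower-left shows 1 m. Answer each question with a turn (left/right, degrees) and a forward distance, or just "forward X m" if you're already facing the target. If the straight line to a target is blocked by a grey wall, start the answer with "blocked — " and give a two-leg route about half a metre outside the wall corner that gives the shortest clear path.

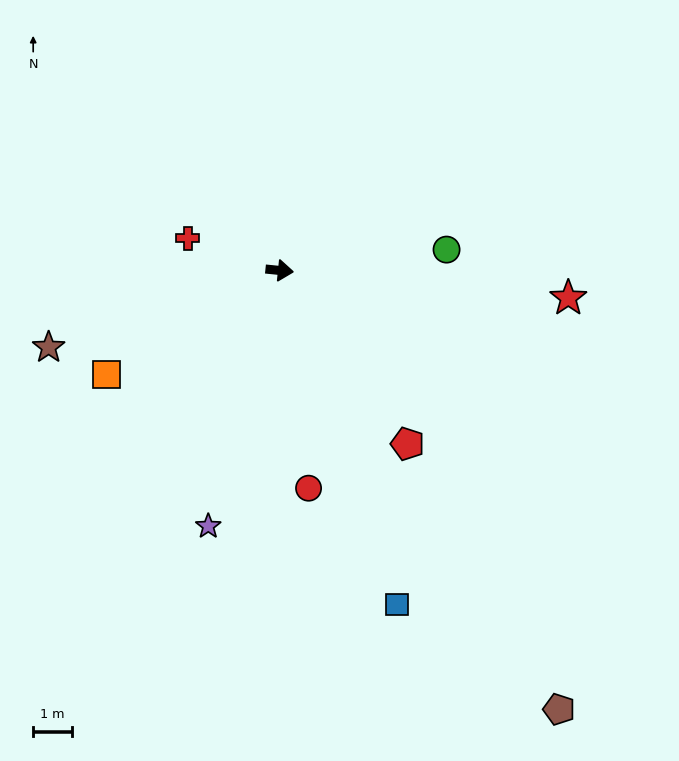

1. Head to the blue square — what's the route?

turn right 65°, forward 9.2 m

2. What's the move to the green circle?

turn left 13°, forward 4.4 m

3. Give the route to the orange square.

turn right 143°, forward 5.3 m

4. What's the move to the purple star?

turn right 100°, forward 6.9 m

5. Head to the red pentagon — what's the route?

turn right 48°, forward 5.6 m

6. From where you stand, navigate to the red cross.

turn left 167°, forward 2.5 m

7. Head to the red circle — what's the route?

turn right 77°, forward 5.7 m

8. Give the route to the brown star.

turn right 156°, forward 6.4 m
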